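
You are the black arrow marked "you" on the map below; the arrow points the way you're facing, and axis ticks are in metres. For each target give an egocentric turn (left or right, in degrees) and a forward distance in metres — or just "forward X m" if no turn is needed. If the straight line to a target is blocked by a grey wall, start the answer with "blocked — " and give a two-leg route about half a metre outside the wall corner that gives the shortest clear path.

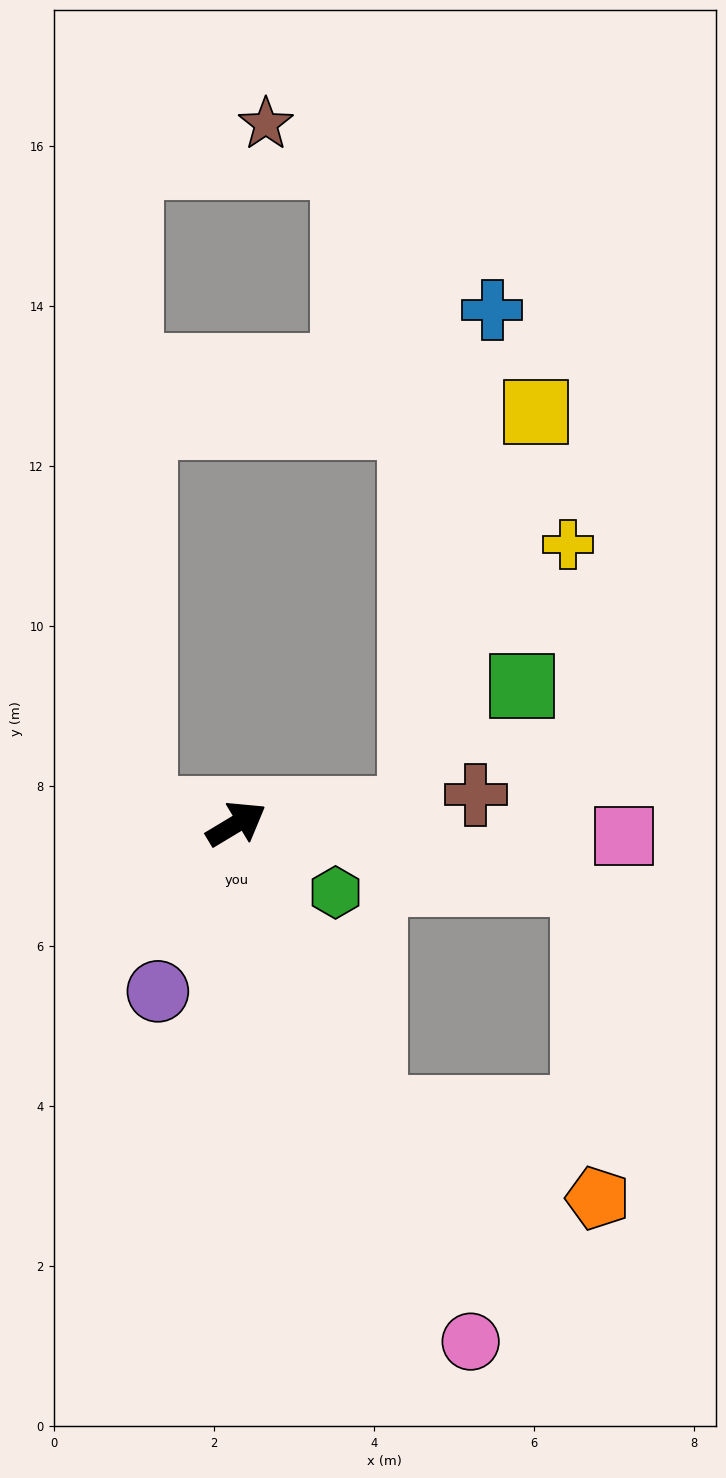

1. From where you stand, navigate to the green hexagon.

turn right 66°, forward 1.5 m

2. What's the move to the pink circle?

turn right 97°, forward 7.1 m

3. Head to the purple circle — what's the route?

turn right 146°, forward 2.3 m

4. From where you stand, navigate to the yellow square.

blocked — turn right 27°, forward 2.2 m, then turn left 69°, forward 5.2 m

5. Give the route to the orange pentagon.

blocked — turn right 95°, forward 4.0 m, then turn left 42°, forward 3.0 m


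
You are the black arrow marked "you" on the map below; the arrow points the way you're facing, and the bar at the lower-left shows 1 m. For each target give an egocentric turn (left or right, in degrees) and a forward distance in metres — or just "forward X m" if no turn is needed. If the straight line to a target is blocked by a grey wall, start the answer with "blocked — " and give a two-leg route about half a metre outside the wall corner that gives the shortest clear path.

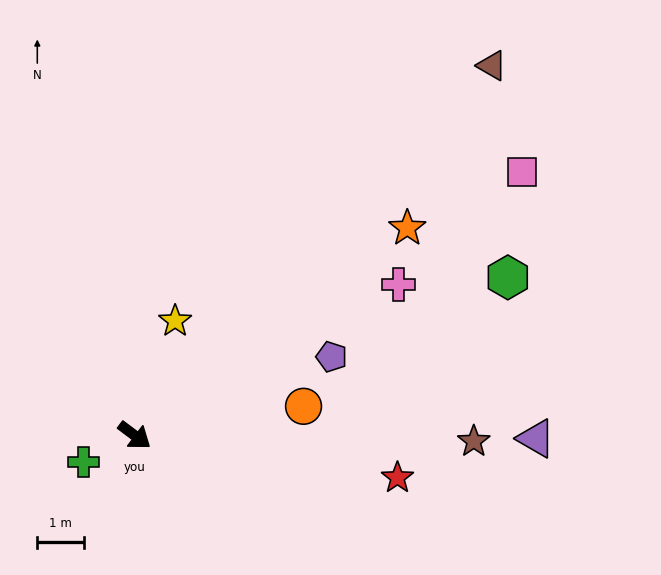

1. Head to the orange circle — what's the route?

turn left 47°, forward 3.7 m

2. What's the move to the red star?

turn left 28°, forward 5.7 m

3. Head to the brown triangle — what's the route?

turn left 83°, forward 11.1 m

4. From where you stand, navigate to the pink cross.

turn left 67°, forward 6.6 m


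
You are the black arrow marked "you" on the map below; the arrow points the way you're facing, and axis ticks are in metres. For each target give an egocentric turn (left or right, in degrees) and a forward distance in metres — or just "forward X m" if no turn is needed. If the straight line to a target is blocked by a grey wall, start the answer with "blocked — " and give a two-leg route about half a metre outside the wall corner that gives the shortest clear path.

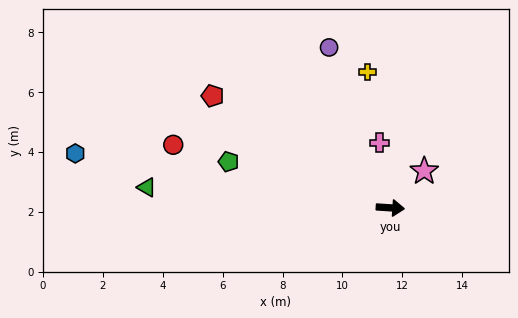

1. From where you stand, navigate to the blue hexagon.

turn left 174°, forward 10.7 m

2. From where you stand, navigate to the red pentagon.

turn left 152°, forward 7.0 m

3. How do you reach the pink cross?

turn left 103°, forward 2.2 m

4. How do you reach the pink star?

turn left 51°, forward 1.7 m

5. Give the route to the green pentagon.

turn left 168°, forward 5.6 m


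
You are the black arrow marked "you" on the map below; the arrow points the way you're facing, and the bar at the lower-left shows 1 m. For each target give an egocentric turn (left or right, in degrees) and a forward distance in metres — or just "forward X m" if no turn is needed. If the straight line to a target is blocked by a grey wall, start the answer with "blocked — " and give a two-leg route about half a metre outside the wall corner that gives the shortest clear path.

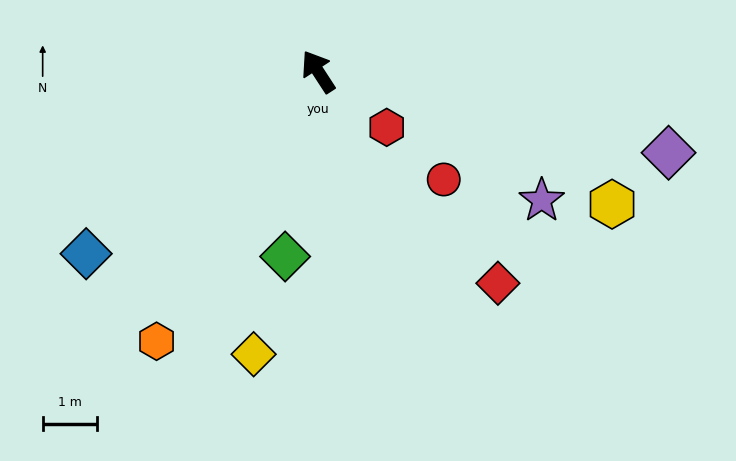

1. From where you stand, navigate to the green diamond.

turn left 137°, forward 3.4 m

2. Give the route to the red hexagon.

turn right 162°, forward 1.6 m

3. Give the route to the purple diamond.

turn right 136°, forward 6.6 m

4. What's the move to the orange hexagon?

turn left 116°, forward 5.8 m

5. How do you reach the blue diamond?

turn left 95°, forward 5.4 m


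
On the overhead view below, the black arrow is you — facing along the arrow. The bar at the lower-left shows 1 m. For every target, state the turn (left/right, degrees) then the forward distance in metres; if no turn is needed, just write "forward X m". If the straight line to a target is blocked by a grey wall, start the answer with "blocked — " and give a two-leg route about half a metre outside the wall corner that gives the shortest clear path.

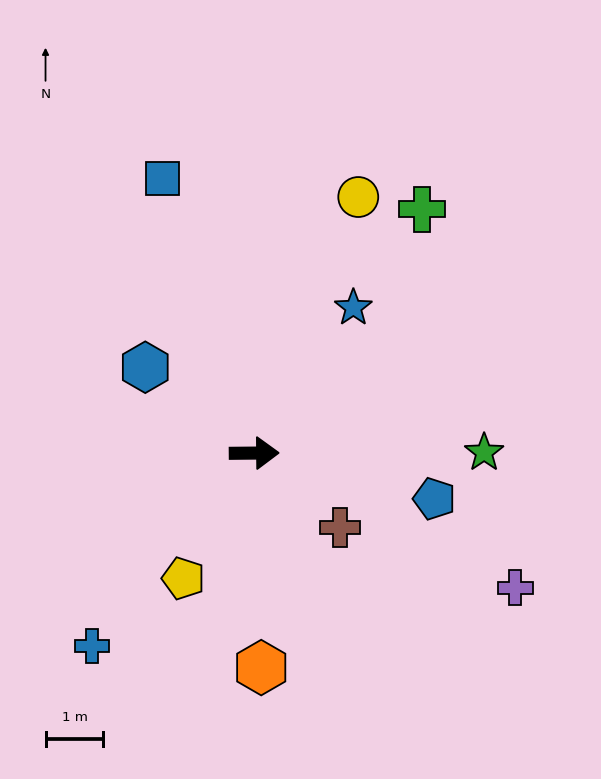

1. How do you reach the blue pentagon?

turn right 15°, forward 3.2 m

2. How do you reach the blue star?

turn left 55°, forward 3.0 m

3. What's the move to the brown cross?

turn right 41°, forward 2.0 m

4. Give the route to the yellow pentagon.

turn right 120°, forward 2.5 m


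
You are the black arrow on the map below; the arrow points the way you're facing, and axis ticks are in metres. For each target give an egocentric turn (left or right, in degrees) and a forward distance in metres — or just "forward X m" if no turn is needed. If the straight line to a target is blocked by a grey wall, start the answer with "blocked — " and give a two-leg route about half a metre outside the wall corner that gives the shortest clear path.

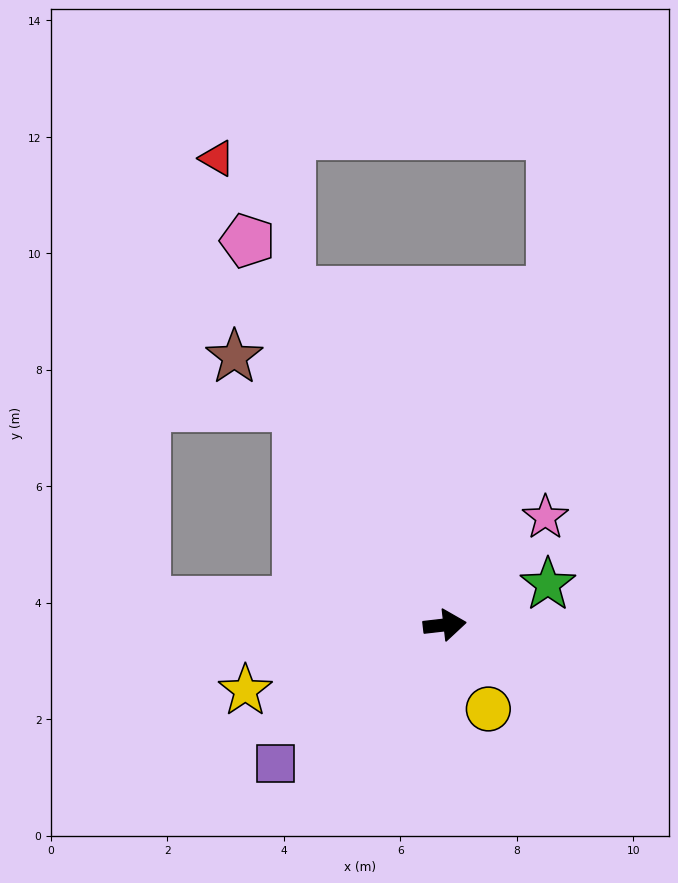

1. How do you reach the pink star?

turn left 40°, forward 2.5 m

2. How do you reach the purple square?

turn right 147°, forward 3.7 m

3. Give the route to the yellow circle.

turn right 69°, forward 1.6 m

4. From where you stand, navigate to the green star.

turn left 15°, forward 1.9 m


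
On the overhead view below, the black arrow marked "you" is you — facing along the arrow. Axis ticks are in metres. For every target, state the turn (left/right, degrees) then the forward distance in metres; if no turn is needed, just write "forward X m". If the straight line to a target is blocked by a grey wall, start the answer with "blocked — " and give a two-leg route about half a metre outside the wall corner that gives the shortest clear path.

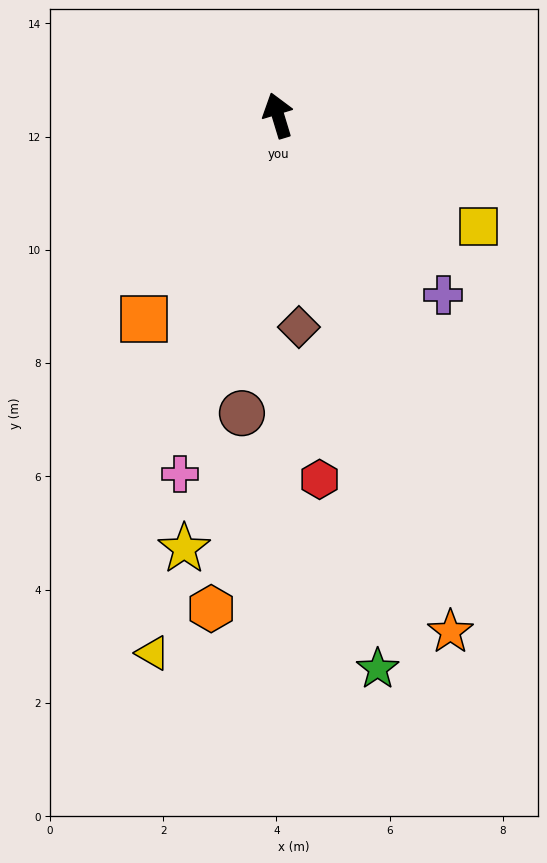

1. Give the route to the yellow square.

turn right 136°, forward 4.0 m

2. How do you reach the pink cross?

turn left 148°, forward 6.6 m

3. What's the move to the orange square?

turn left 130°, forward 4.3 m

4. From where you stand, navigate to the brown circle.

turn left 156°, forward 5.3 m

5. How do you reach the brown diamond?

turn left 169°, forward 3.8 m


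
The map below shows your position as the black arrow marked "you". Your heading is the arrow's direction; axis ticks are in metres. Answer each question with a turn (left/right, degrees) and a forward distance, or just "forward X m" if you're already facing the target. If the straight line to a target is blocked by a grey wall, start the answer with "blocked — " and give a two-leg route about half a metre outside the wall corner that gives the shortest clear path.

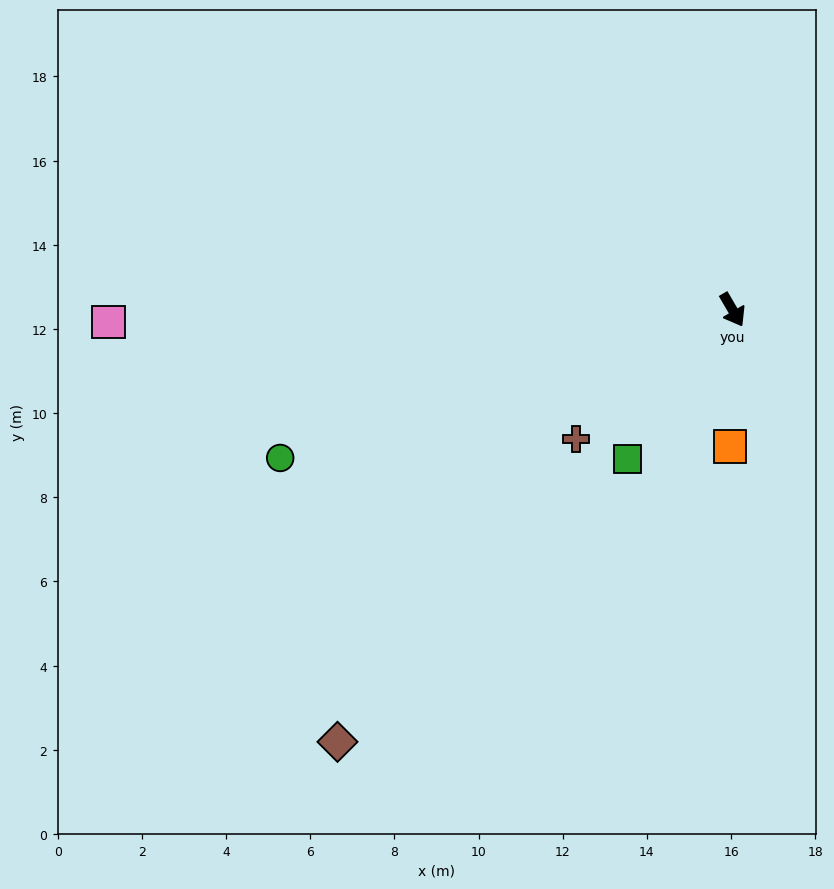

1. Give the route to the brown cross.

turn right 81°, forward 4.8 m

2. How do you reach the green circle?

turn right 102°, forward 11.3 m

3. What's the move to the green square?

turn right 65°, forward 4.3 m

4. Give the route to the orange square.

turn right 31°, forward 3.2 m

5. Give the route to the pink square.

turn right 119°, forward 14.8 m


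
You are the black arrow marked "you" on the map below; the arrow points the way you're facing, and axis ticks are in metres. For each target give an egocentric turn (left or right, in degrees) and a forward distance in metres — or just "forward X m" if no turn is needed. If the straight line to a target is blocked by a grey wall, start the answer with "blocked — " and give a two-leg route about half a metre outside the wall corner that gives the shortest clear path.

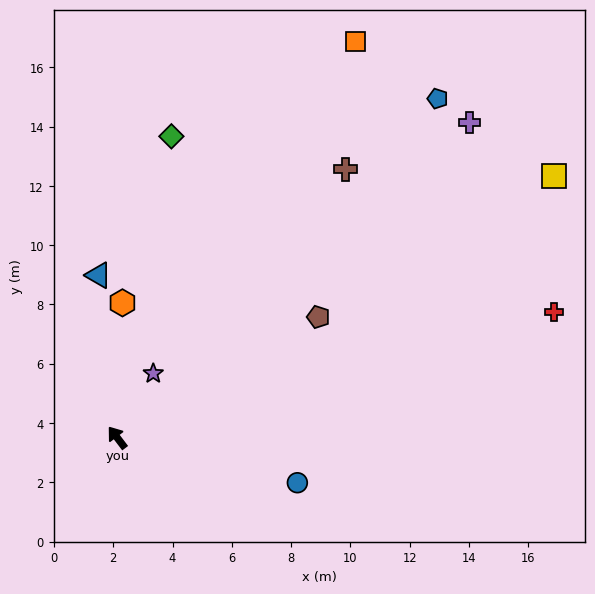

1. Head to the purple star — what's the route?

turn right 67°, forward 2.5 m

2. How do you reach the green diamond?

turn right 47°, forward 10.3 m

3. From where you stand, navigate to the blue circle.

turn right 141°, forward 6.3 m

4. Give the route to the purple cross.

turn right 85°, forward 15.9 m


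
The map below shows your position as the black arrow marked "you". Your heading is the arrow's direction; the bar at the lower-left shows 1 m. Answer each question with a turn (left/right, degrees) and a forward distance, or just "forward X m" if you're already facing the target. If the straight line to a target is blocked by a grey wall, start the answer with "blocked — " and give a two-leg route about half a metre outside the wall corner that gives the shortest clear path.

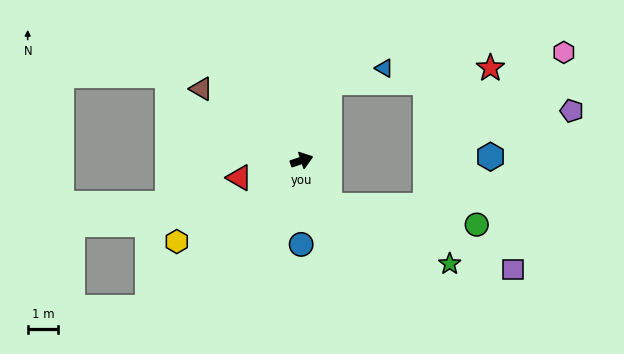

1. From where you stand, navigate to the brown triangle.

turn left 126°, forward 4.0 m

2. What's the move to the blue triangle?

blocked — turn left 52°, forward 2.7 m, then turn right 56°, forward 1.8 m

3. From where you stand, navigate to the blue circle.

turn right 109°, forward 2.7 m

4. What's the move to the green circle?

blocked — turn right 77°, forward 1.7 m, then turn left 51°, forward 4.8 m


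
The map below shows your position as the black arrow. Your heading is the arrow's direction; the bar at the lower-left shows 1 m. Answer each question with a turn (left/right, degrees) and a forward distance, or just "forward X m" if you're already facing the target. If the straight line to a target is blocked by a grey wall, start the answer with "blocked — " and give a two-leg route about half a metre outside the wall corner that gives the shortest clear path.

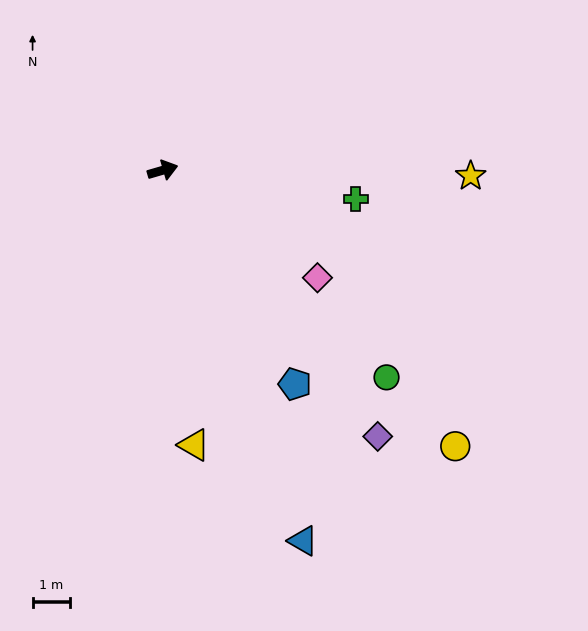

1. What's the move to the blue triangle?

turn right 85°, forward 10.6 m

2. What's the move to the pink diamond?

turn right 51°, forward 5.0 m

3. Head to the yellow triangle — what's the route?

turn right 100°, forward 7.4 m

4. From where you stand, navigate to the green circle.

turn right 59°, forward 8.1 m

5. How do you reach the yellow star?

turn right 17°, forward 8.2 m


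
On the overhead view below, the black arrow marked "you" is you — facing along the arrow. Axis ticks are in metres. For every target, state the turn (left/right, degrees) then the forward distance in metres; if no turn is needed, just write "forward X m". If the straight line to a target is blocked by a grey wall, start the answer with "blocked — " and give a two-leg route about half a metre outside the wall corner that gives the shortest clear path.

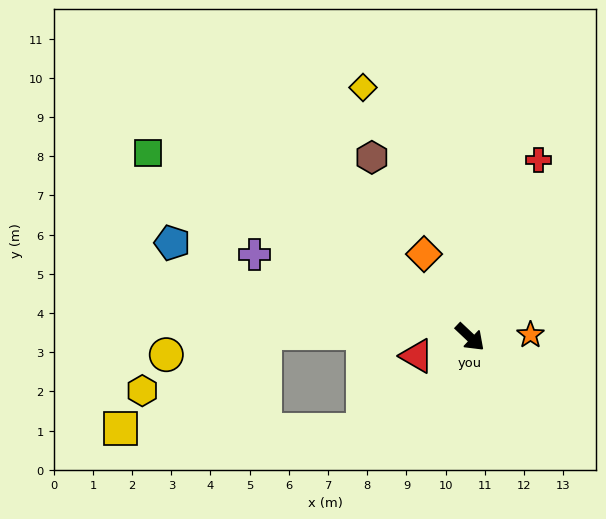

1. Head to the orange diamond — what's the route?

turn left 162°, forward 2.4 m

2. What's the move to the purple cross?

turn right 158°, forward 5.9 m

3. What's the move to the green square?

turn right 166°, forward 9.5 m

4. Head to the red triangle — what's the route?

turn right 117°, forward 1.4 m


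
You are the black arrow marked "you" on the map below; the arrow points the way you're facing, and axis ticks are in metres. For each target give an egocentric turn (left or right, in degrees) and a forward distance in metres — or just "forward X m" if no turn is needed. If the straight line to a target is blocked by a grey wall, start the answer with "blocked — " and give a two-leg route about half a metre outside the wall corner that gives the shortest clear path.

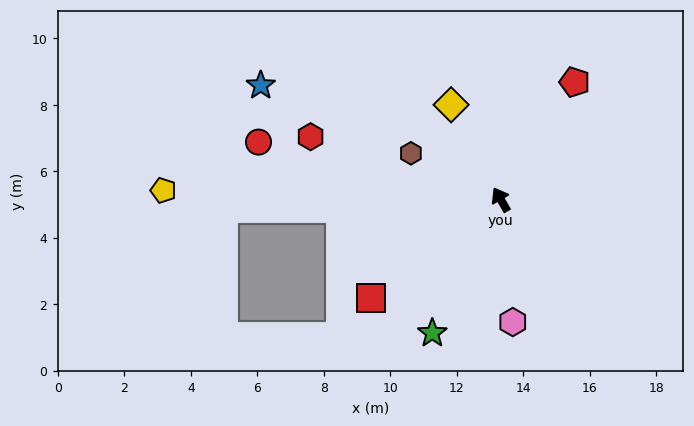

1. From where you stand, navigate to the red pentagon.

turn right 62°, forward 4.2 m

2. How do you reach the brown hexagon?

turn left 33°, forward 3.0 m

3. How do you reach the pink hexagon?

turn left 156°, forward 3.7 m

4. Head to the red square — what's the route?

turn left 97°, forward 4.9 m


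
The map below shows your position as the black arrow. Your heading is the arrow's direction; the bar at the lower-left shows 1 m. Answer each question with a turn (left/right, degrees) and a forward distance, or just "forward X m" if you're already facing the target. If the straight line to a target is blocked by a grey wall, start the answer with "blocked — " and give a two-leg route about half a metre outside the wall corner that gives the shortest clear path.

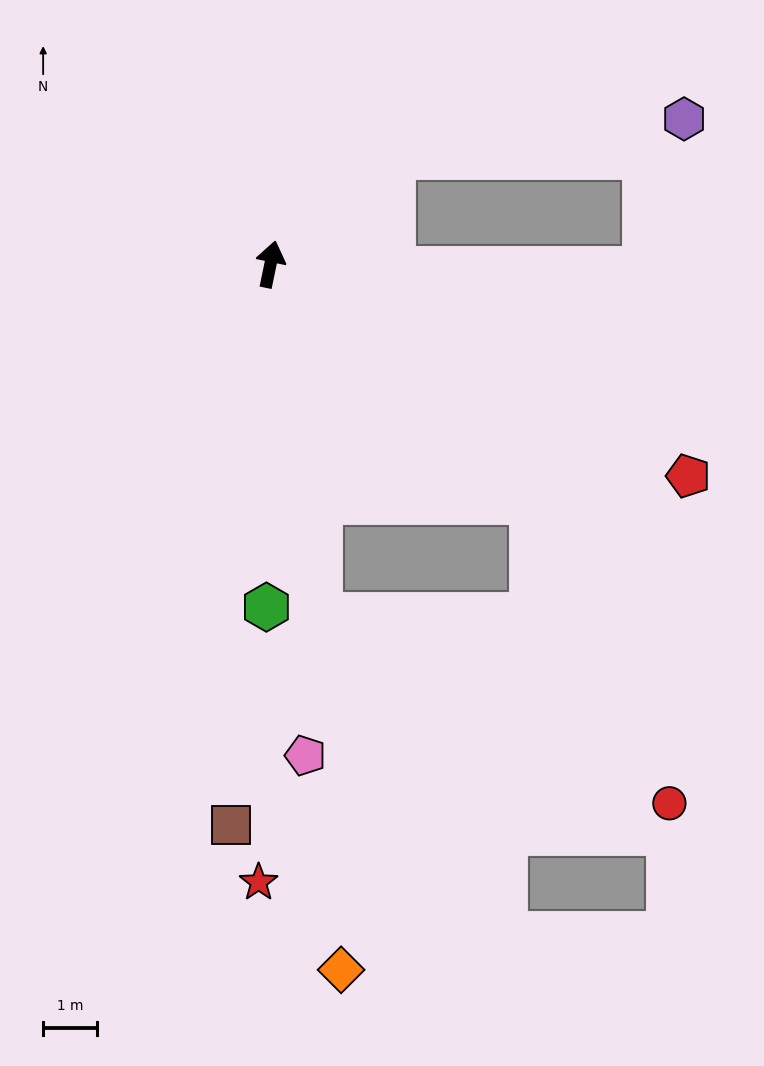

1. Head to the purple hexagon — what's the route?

blocked — turn right 37°, forward 3.0 m, then turn right 34°, forward 5.5 m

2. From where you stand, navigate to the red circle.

blocked — turn right 121°, forward 6.6 m, then turn right 23°, forward 6.2 m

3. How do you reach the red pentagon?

turn right 105°, forward 8.7 m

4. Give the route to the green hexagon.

turn right 169°, forward 6.4 m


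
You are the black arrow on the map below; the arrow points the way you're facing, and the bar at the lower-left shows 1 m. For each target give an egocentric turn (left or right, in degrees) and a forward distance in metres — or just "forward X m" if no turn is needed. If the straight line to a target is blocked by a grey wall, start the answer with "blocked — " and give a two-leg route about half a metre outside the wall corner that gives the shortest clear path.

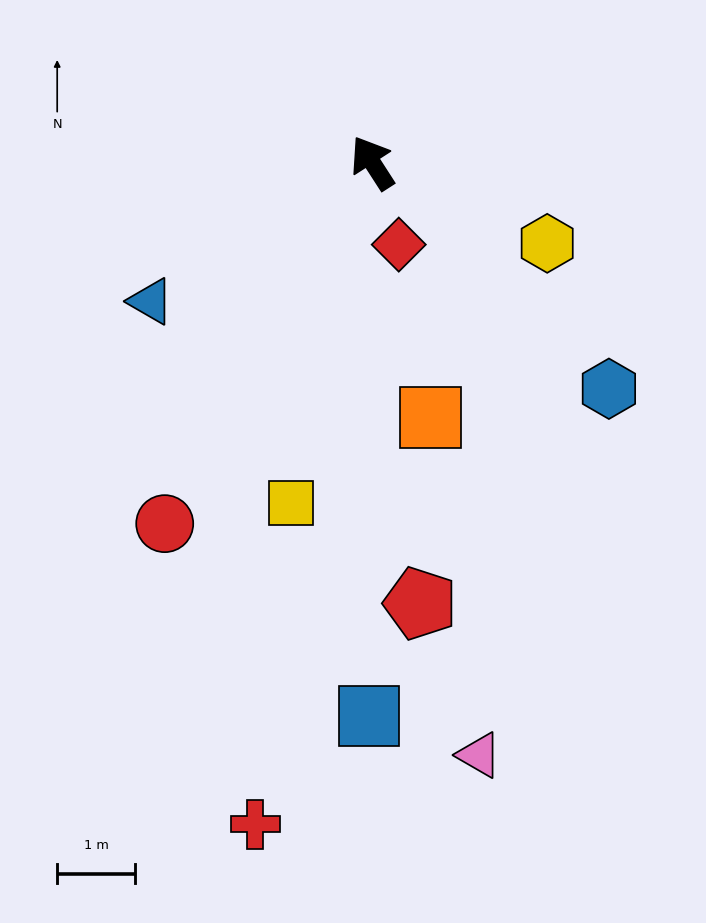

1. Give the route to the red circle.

turn left 117°, forward 5.3 m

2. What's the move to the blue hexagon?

turn right 166°, forward 4.2 m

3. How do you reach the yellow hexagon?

turn right 148°, forward 2.5 m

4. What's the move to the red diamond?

turn left 165°, forward 1.1 m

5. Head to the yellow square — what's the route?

turn left 134°, forward 4.5 m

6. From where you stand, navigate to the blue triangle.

turn left 89°, forward 3.3 m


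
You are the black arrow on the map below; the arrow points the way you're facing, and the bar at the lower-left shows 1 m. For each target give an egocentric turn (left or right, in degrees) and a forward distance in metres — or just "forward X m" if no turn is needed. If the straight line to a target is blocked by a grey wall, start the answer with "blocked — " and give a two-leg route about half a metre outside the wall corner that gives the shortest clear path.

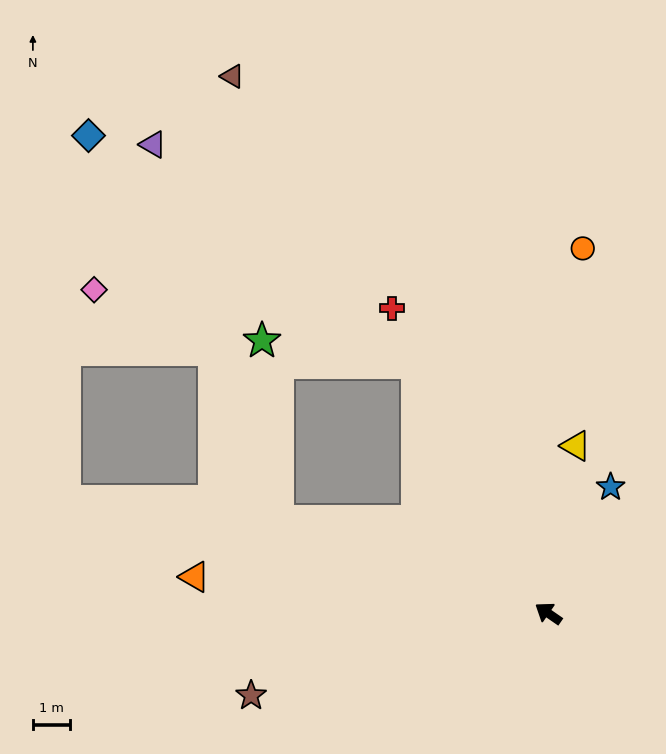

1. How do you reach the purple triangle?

blocked — turn right 28°, forward 7.5 m, then turn left 23°, forward 9.1 m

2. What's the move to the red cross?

turn right 28°, forward 9.1 m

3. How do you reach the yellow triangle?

turn right 65°, forward 4.5 m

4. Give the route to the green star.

blocked — turn right 28°, forward 7.5 m, then turn left 54°, forward 4.2 m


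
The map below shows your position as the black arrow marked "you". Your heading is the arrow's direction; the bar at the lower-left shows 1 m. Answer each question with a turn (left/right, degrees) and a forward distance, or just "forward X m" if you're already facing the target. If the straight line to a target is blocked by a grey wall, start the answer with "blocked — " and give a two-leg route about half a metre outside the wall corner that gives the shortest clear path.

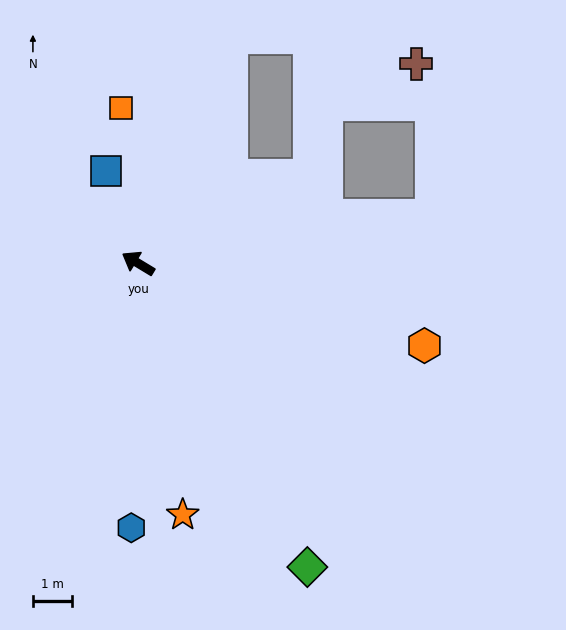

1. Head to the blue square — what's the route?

turn right 40°, forward 2.5 m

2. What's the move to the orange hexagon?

turn right 165°, forward 7.6 m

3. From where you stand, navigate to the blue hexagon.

turn left 120°, forward 6.8 m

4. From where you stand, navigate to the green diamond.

turn left 150°, forward 8.9 m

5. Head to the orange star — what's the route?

turn left 131°, forward 6.6 m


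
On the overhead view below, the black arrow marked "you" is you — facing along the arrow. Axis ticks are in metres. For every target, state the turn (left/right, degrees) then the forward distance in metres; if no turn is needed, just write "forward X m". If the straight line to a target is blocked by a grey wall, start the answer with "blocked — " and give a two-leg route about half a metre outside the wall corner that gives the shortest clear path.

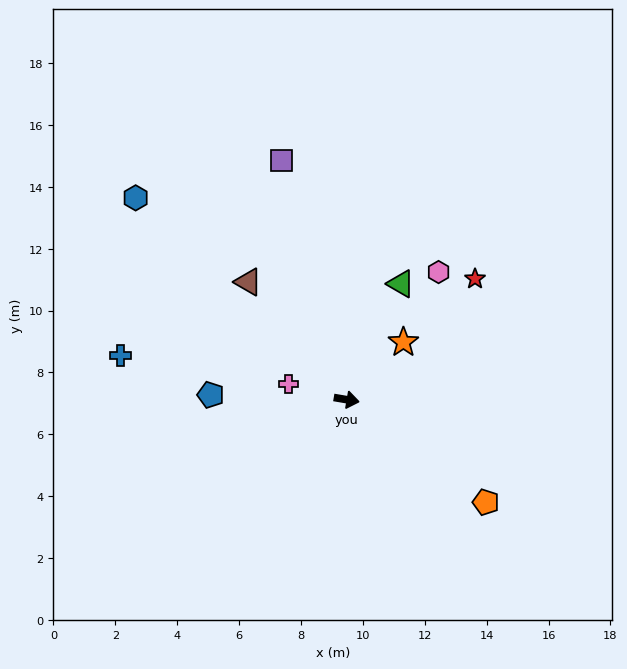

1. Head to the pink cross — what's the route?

turn left 175°, forward 1.9 m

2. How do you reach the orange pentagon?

turn right 27°, forward 5.6 m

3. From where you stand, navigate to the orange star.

turn left 55°, forward 2.6 m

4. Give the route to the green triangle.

turn left 75°, forward 4.1 m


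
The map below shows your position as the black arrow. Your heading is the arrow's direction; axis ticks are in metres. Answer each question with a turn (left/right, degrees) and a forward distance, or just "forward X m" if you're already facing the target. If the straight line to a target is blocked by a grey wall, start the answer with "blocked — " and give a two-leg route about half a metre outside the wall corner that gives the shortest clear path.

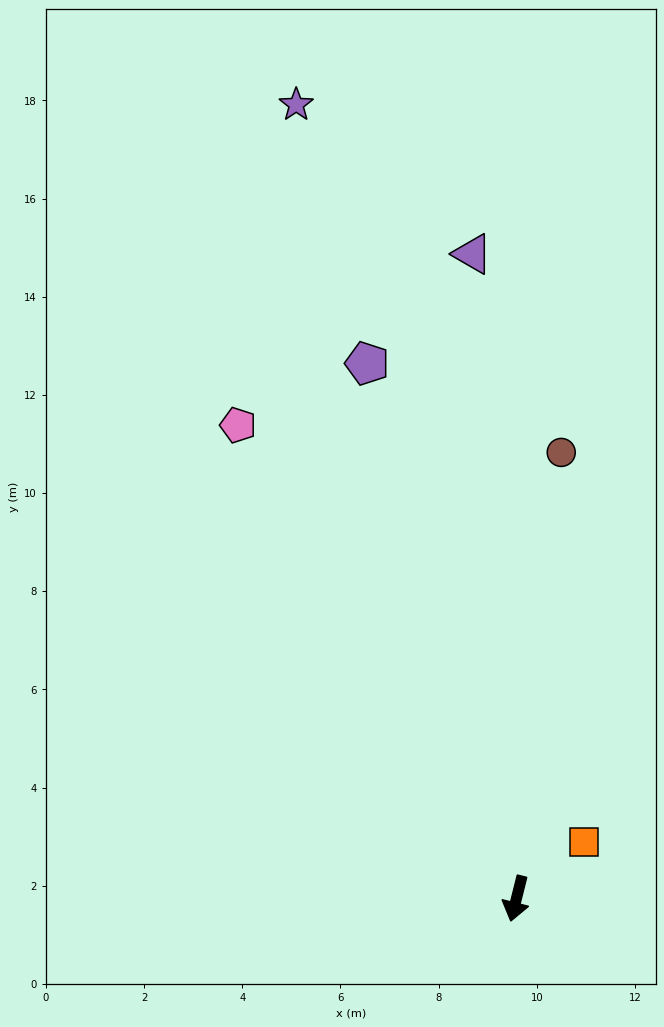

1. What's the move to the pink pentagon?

turn right 135°, forward 11.2 m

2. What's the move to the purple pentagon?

turn right 150°, forward 11.3 m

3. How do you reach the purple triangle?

turn right 162°, forward 13.2 m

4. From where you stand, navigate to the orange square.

turn left 144°, forward 1.8 m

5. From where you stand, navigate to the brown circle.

turn right 172°, forward 9.1 m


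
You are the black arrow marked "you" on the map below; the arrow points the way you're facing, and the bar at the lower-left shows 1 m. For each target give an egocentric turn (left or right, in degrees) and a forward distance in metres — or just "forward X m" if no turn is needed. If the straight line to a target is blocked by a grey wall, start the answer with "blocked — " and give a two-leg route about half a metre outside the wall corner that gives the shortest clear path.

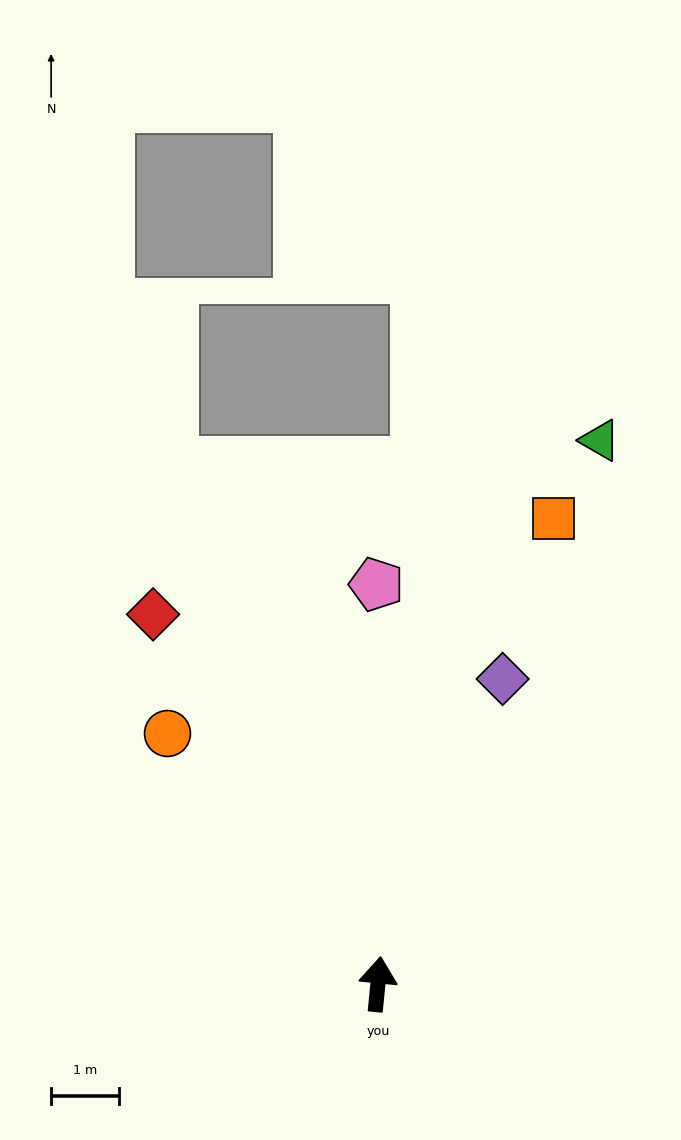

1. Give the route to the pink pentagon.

turn left 6°, forward 5.8 m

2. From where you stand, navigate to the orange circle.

turn left 46°, forward 4.8 m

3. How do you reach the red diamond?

turn left 37°, forward 6.3 m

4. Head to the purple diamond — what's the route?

turn right 17°, forward 4.8 m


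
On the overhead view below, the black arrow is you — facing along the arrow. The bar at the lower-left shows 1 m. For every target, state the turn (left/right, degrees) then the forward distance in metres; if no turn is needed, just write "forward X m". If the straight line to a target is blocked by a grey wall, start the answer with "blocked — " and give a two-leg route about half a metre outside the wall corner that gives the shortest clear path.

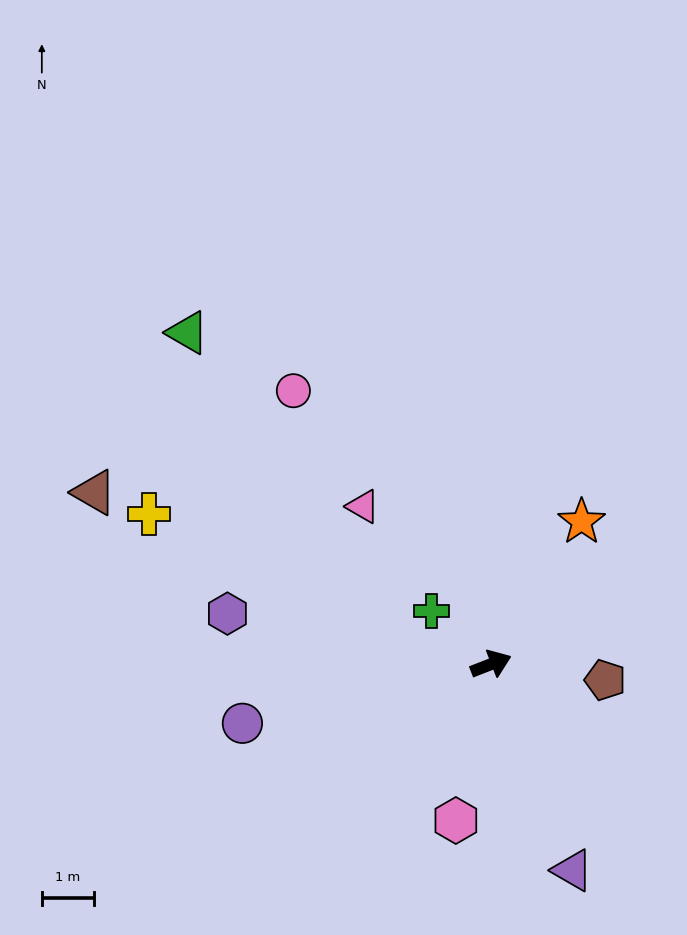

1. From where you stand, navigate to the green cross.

turn left 117°, forward 1.5 m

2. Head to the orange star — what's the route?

turn left 36°, forward 3.2 m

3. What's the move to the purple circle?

turn left 172°, forward 4.9 m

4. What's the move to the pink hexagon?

turn right 124°, forward 3.1 m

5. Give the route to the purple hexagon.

turn left 148°, forward 5.1 m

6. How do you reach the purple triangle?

turn right 90°, forward 4.2 m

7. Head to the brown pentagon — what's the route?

turn right 29°, forward 2.2 m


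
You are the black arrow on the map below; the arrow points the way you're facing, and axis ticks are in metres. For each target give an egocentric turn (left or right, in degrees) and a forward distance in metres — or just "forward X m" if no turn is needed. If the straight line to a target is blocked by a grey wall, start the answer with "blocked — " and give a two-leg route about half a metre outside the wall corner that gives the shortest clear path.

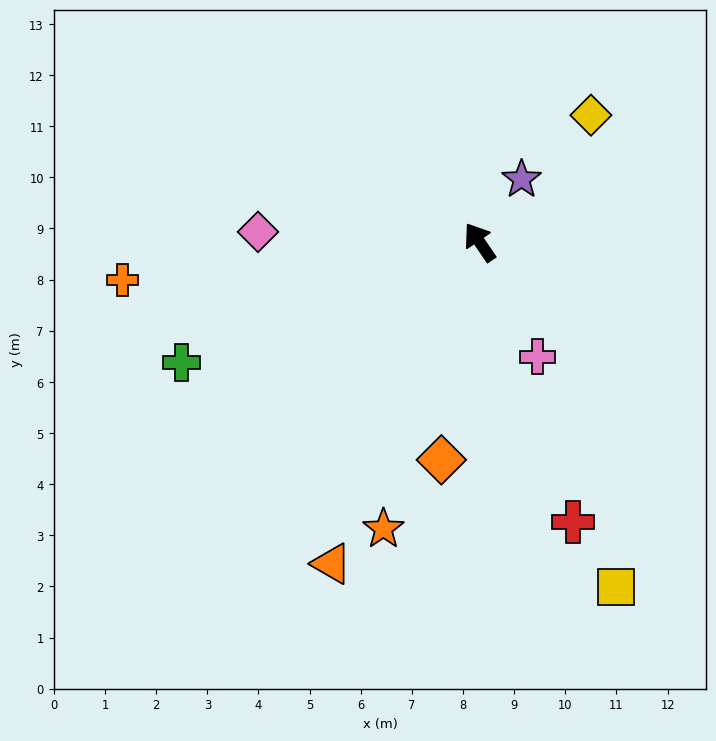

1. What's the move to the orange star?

turn left 127°, forward 5.9 m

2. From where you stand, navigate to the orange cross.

turn left 62°, forward 7.0 m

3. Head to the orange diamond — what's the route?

turn left 136°, forward 4.3 m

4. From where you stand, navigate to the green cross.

turn left 78°, forward 6.3 m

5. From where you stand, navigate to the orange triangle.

turn left 121°, forward 6.9 m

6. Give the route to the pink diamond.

turn left 53°, forward 4.3 m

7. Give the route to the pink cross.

turn left 173°, forward 2.5 m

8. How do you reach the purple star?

turn right 68°, forward 1.5 m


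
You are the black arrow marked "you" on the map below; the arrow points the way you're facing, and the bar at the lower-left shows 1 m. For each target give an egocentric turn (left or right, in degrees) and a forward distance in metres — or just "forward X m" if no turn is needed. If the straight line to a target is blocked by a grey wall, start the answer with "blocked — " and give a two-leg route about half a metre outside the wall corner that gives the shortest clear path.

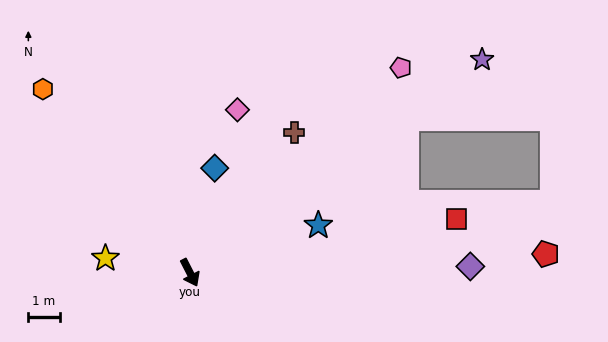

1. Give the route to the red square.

turn left 74°, forward 8.7 m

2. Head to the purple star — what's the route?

turn left 99°, forward 11.6 m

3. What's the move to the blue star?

turn left 83°, forward 4.4 m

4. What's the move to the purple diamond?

turn left 64°, forward 9.0 m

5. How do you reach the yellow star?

turn right 127°, forward 2.7 m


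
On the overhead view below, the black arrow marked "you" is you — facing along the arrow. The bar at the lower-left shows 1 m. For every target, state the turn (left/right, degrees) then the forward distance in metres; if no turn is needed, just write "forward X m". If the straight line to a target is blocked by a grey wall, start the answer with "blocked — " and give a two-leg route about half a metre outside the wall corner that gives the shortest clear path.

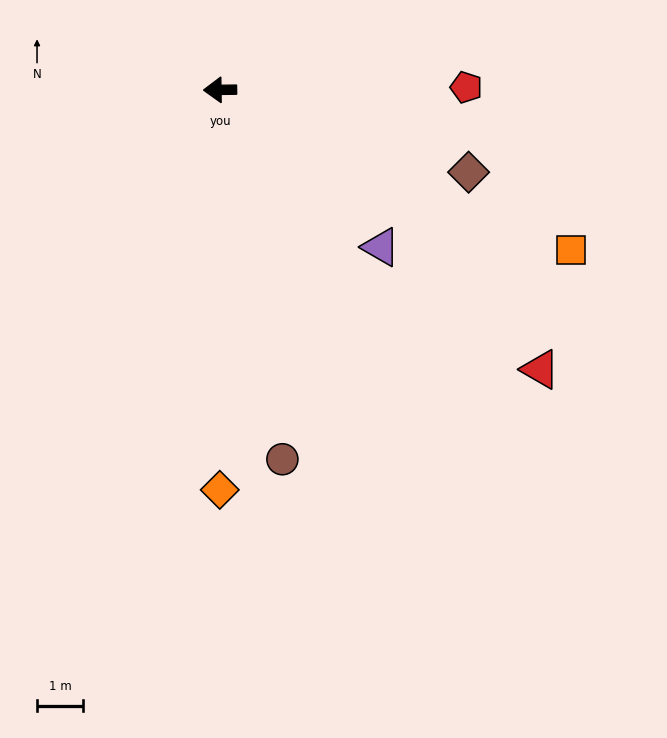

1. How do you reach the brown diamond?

turn left 161°, forward 5.7 m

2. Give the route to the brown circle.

turn left 99°, forward 8.1 m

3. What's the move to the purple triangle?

turn left 135°, forward 4.9 m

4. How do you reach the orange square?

turn left 155°, forward 8.4 m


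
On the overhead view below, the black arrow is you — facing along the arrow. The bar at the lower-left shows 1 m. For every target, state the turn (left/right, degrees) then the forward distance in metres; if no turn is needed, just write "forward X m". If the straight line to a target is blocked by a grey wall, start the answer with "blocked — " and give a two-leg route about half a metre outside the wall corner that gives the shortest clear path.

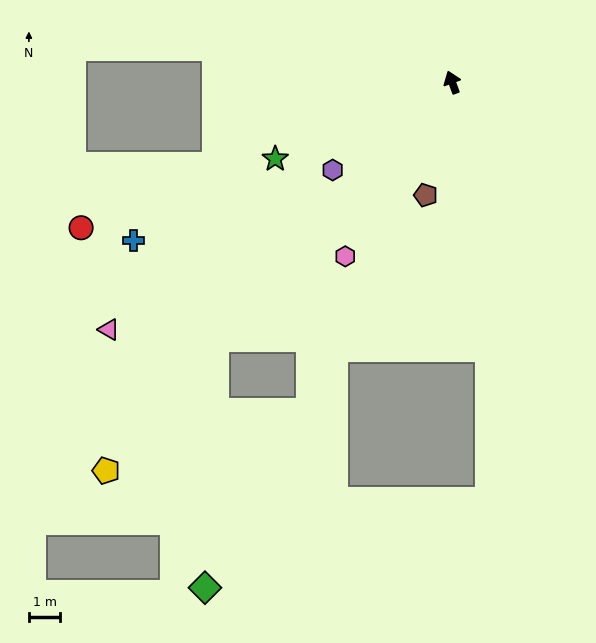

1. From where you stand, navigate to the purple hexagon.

turn left 106°, forward 4.7 m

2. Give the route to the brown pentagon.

turn left 147°, forward 3.7 m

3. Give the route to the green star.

turn left 93°, forward 6.1 m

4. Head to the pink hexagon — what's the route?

turn left 128°, forward 6.5 m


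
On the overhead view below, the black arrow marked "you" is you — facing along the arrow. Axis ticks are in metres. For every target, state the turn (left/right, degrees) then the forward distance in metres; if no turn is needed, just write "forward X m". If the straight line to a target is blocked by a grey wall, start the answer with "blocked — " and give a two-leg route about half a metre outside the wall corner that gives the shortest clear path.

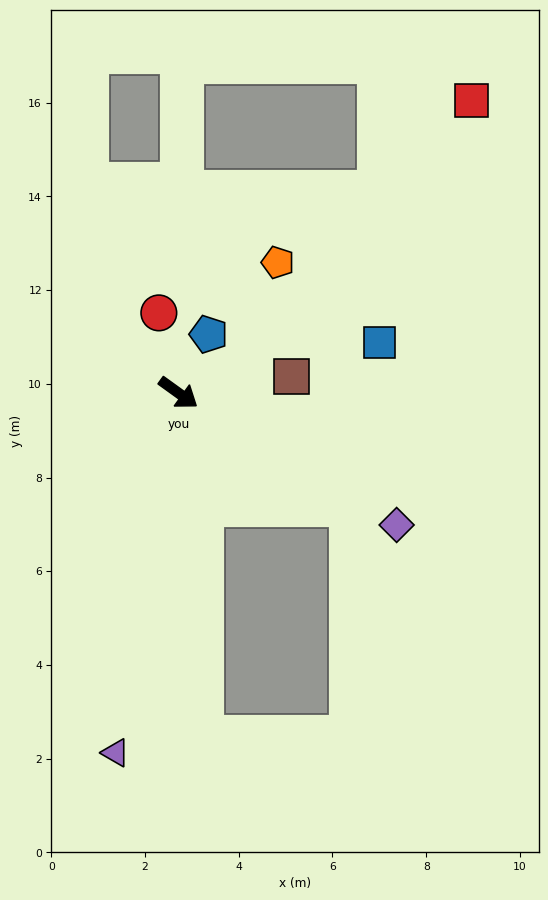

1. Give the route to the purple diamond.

turn left 5°, forward 5.4 m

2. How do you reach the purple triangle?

turn right 64°, forward 7.8 m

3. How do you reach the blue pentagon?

turn left 99°, forward 1.4 m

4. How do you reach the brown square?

turn left 44°, forward 2.4 m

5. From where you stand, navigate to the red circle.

turn left 140°, forward 1.8 m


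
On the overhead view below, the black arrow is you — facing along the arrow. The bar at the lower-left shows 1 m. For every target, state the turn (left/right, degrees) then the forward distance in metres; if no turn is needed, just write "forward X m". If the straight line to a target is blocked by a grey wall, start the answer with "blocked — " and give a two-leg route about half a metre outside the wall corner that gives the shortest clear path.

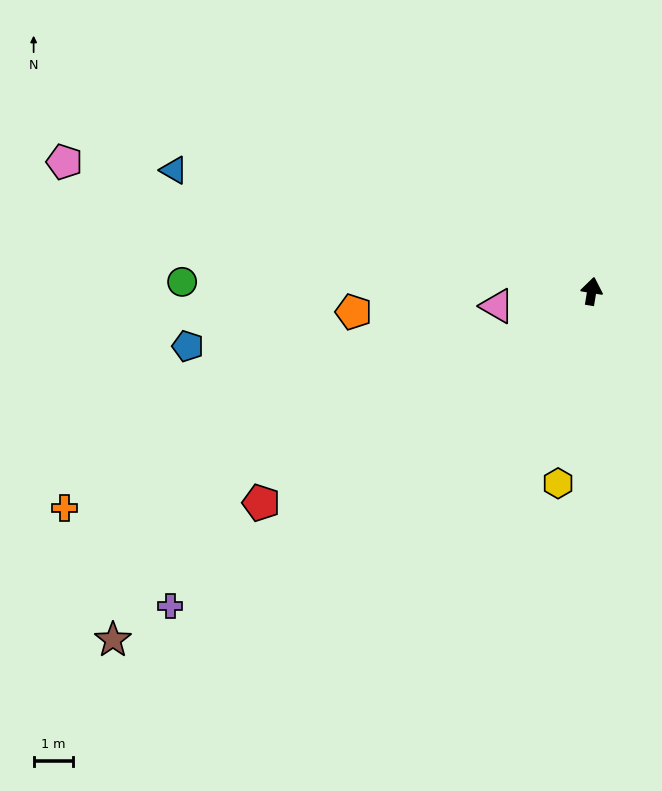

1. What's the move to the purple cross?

turn left 136°, forward 13.5 m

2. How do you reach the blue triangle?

turn left 83°, forward 11.1 m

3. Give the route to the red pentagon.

turn left 132°, forward 10.1 m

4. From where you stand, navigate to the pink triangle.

turn left 108°, forward 2.5 m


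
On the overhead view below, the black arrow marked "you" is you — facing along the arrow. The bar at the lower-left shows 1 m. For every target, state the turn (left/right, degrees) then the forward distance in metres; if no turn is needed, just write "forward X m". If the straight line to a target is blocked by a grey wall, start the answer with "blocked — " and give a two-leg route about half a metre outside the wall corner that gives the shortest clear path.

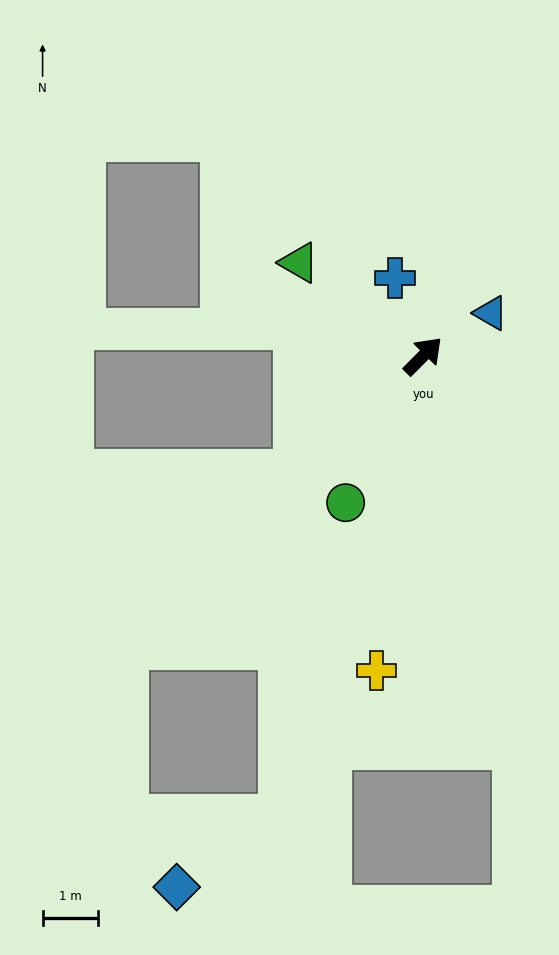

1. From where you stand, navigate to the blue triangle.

turn right 13°, forward 1.4 m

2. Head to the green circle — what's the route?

turn right 163°, forward 3.0 m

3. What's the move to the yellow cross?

turn right 144°, forward 5.8 m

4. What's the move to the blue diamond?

blocked — turn right 152°, forward 8.7 m, then turn right 40°, forward 2.3 m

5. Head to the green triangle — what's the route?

turn left 98°, forward 2.8 m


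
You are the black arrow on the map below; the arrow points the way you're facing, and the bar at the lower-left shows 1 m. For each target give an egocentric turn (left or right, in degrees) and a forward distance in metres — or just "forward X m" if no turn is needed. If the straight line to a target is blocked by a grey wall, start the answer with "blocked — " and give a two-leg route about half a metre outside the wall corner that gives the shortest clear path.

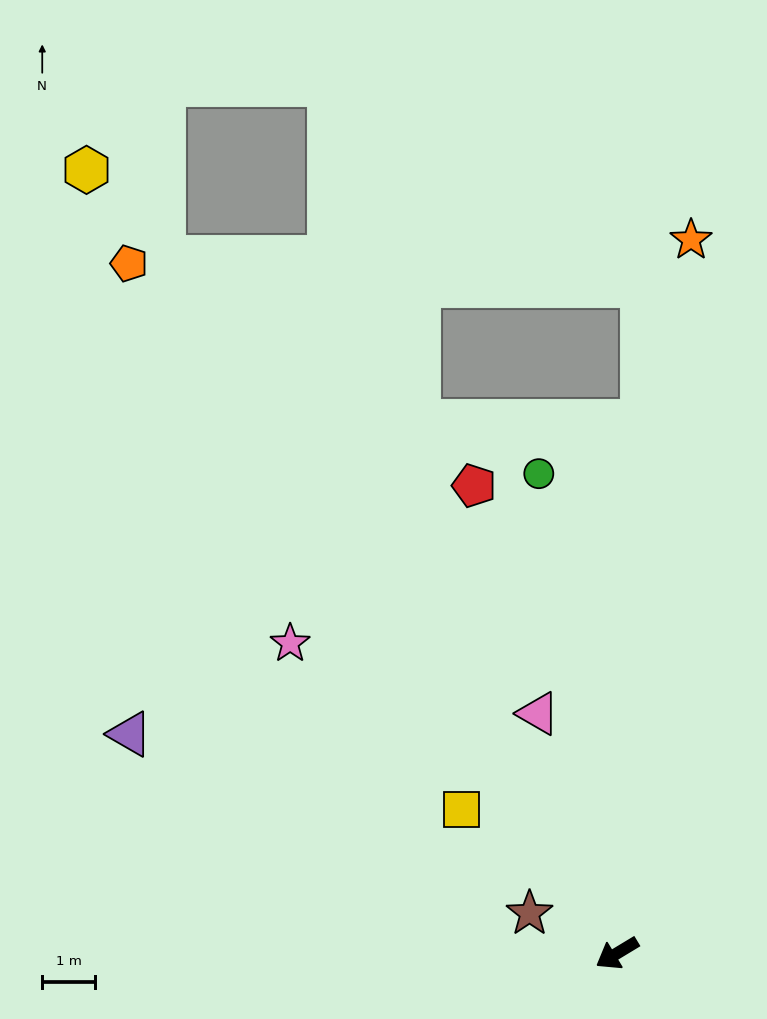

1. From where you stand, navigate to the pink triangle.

turn right 103°, forward 4.8 m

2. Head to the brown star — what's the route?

turn right 56°, forward 1.8 m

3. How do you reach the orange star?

turn right 127°, forward 13.6 m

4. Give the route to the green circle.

turn right 112°, forward 9.2 m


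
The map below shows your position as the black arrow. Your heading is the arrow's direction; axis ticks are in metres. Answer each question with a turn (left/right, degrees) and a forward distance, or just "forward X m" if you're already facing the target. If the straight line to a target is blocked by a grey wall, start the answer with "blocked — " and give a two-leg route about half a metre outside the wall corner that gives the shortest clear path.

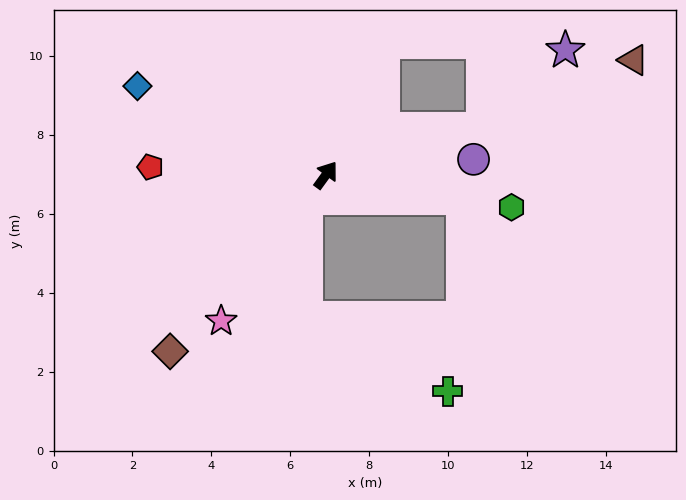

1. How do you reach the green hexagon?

turn right 64°, forward 4.8 m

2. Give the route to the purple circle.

turn right 48°, forward 3.8 m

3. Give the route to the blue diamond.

turn left 101°, forward 5.3 m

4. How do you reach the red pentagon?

turn left 123°, forward 4.5 m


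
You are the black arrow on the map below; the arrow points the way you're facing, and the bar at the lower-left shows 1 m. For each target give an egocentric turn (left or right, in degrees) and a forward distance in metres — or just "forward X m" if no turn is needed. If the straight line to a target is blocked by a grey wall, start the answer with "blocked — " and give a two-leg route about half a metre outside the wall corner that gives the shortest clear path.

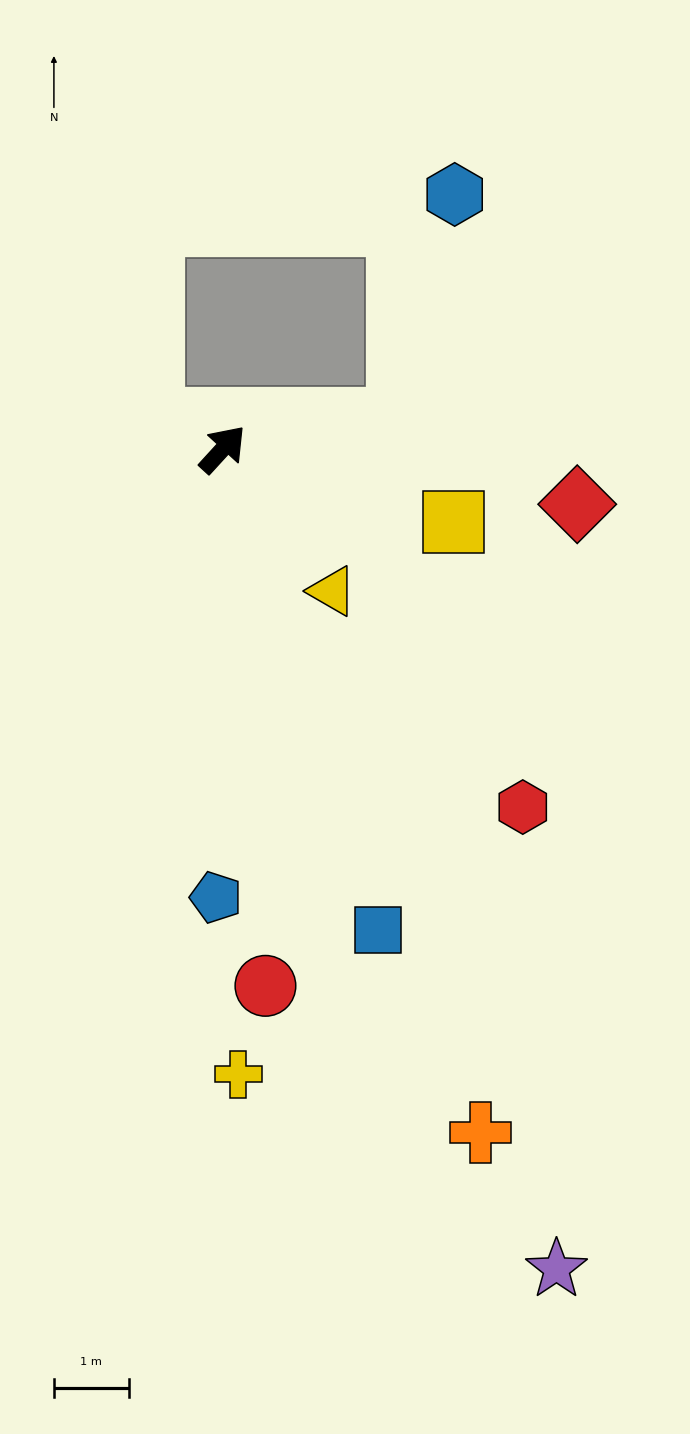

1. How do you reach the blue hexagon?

blocked — turn right 38°, forward 2.4 m, then turn left 67°, forward 3.1 m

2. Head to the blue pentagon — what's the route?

turn right 138°, forward 6.0 m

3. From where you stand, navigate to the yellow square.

turn right 65°, forward 3.2 m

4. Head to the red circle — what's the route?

turn right 133°, forward 7.2 m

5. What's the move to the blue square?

turn right 120°, forward 6.8 m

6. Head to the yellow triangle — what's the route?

turn right 100°, forward 2.4 m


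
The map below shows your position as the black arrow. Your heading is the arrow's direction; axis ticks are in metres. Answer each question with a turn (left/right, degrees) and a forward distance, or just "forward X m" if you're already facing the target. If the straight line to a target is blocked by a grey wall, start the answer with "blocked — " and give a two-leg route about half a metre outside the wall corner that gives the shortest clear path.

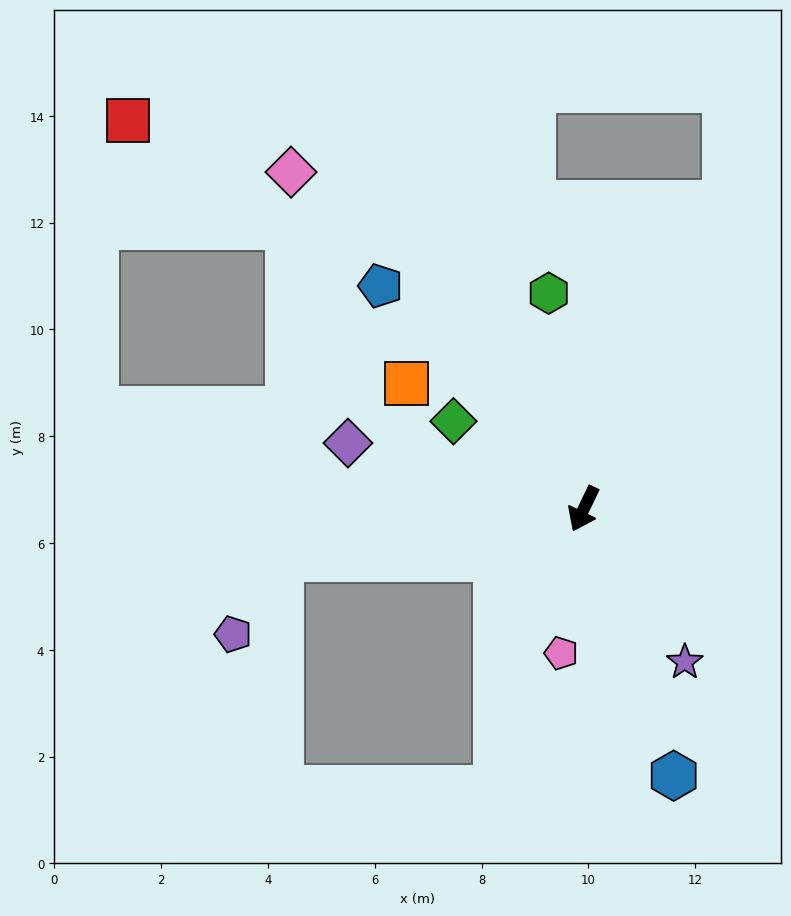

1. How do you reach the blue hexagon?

turn left 44°, forward 5.3 m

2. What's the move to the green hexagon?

turn right 145°, forward 4.1 m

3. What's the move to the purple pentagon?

blocked — turn right 55°, forward 5.7 m, then turn left 48°, forward 1.7 m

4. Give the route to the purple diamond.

turn right 80°, forward 4.6 m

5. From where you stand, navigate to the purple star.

turn left 59°, forward 3.4 m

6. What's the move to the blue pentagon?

turn right 112°, forward 5.6 m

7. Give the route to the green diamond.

turn right 98°, forward 2.9 m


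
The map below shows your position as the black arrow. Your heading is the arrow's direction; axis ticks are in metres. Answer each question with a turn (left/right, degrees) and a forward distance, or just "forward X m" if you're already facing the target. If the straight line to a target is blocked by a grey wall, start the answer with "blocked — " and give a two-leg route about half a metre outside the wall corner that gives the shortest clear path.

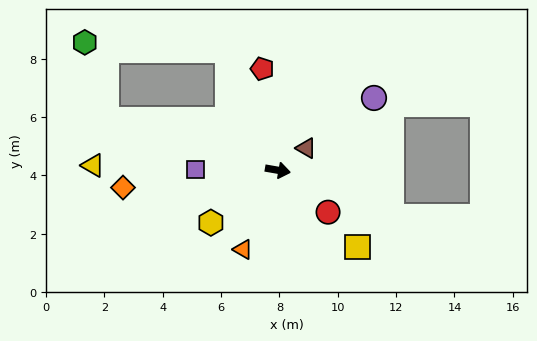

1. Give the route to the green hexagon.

blocked — turn left 173°, forward 6.1 m, then turn right 57°, forward 2.7 m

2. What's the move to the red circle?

turn right 30°, forward 2.2 m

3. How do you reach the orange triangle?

turn right 104°, forward 3.0 m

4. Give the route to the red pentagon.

turn left 109°, forward 3.5 m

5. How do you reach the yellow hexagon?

turn right 132°, forward 2.9 m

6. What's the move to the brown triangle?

turn left 48°, forward 1.2 m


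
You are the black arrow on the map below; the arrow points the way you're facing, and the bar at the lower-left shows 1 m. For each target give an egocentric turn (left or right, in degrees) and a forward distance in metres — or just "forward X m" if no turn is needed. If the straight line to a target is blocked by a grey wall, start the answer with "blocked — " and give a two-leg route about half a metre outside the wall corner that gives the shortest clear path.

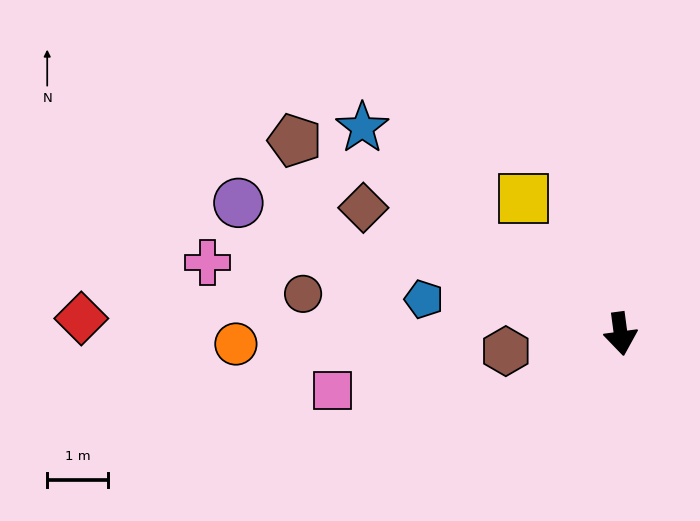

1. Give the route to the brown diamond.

turn right 124°, forward 4.7 m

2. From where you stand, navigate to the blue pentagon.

turn right 108°, forward 3.3 m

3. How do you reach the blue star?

turn right 136°, forward 5.4 m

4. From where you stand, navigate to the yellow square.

turn right 152°, forward 2.7 m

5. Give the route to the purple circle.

turn right 117°, forward 6.6 m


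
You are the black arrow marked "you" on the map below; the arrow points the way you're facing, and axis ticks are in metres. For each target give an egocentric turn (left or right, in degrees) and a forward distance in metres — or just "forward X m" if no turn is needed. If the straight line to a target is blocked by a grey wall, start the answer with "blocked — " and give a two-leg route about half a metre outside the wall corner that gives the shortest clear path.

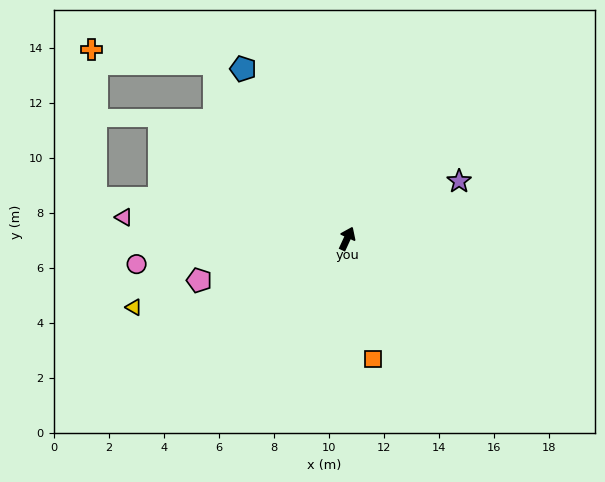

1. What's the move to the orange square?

turn right 143°, forward 4.5 m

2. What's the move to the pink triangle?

turn left 109°, forward 8.1 m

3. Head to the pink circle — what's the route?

turn left 122°, forward 7.7 m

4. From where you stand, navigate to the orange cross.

blocked — turn left 62°, forward 8.0 m, then turn left 46°, forward 4.5 m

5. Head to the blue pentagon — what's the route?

turn left 56°, forward 7.2 m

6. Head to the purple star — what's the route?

turn right 38°, forward 4.6 m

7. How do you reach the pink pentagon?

turn left 130°, forward 5.6 m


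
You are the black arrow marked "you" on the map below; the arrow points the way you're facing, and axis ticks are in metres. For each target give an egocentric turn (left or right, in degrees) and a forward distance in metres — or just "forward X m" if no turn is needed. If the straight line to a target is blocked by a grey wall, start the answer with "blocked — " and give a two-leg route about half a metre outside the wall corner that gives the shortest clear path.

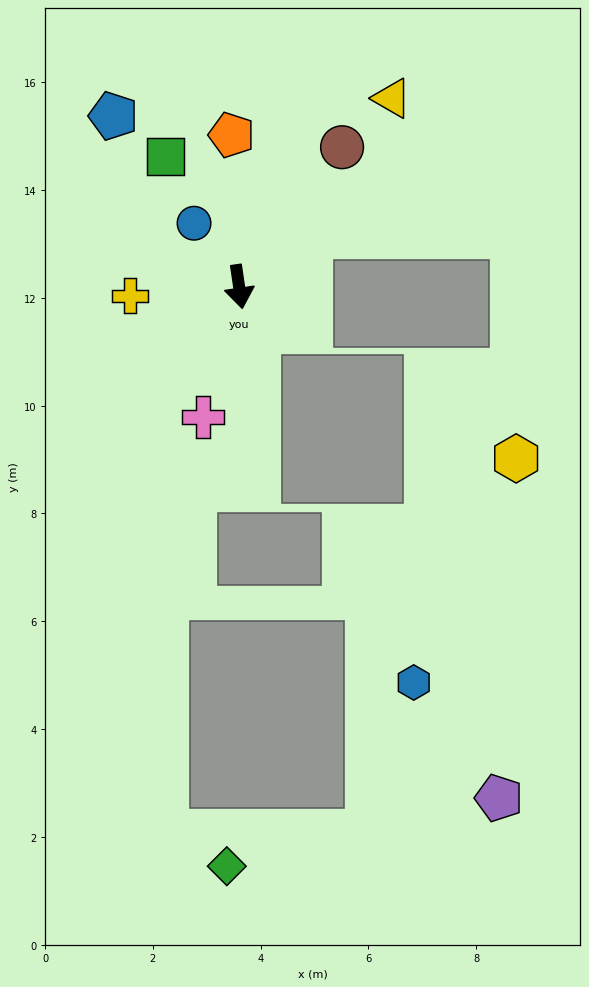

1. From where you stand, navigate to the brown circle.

turn left 135°, forward 3.2 m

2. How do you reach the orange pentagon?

turn left 175°, forward 2.8 m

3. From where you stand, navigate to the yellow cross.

turn right 94°, forward 2.0 m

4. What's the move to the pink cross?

turn right 24°, forward 2.5 m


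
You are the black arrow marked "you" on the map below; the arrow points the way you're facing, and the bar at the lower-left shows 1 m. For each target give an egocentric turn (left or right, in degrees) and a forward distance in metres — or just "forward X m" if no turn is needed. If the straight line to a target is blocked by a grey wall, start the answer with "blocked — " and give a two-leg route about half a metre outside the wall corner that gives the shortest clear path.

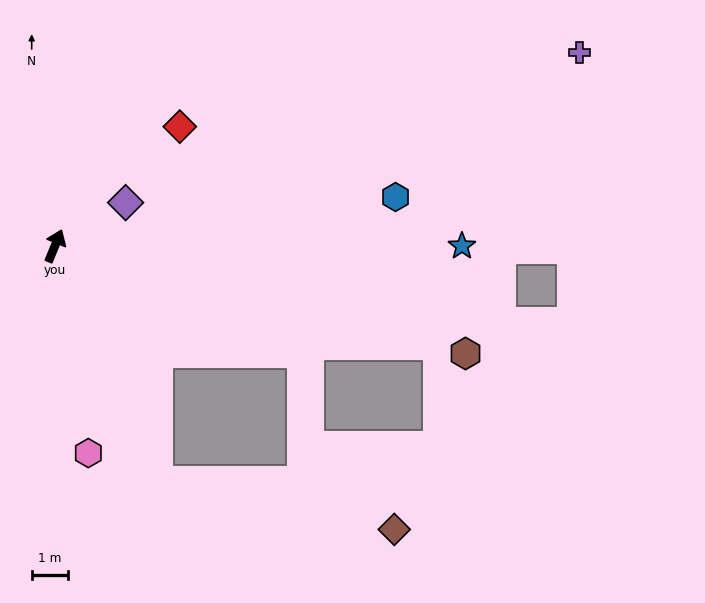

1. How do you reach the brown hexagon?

turn right 82°, forward 11.6 m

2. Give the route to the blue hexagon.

turn right 59°, forward 9.4 m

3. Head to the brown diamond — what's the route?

blocked — turn right 134°, forward 7.0 m, then turn left 55°, forward 6.6 m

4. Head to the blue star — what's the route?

turn right 68°, forward 11.1 m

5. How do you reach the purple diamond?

turn right 36°, forward 2.3 m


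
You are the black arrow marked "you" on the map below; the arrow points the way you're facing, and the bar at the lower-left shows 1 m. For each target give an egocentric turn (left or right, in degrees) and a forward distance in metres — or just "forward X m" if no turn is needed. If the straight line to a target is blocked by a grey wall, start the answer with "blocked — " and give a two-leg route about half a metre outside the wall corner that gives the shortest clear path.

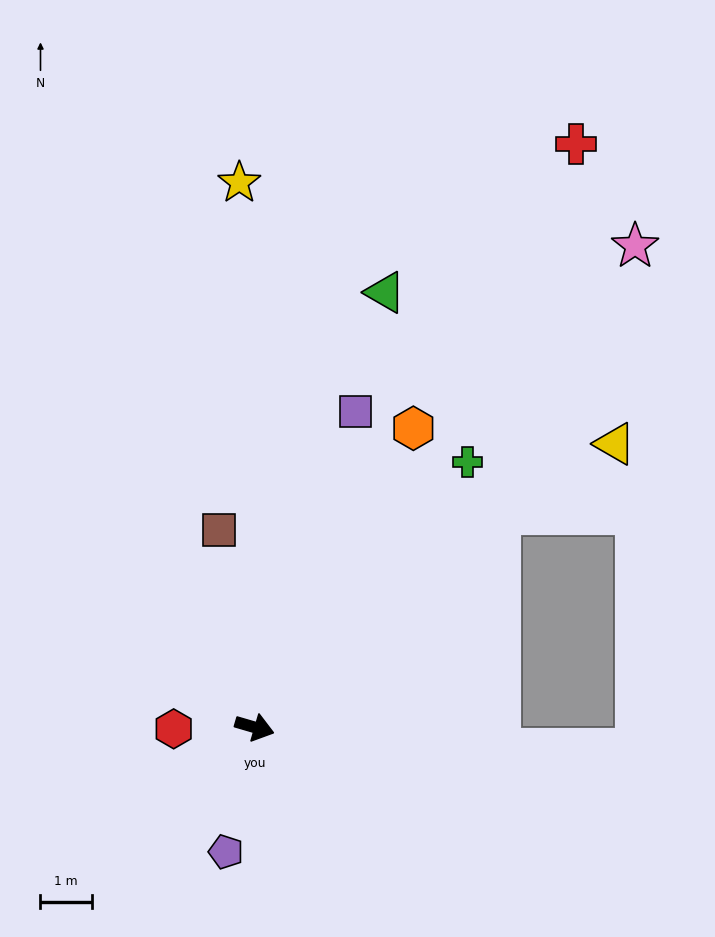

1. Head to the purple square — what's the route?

turn left 89°, forward 6.5 m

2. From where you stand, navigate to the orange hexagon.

turn left 78°, forward 6.6 m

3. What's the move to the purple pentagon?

turn right 87°, forward 2.5 m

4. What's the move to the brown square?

turn left 116°, forward 3.9 m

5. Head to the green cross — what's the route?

turn left 68°, forward 6.6 m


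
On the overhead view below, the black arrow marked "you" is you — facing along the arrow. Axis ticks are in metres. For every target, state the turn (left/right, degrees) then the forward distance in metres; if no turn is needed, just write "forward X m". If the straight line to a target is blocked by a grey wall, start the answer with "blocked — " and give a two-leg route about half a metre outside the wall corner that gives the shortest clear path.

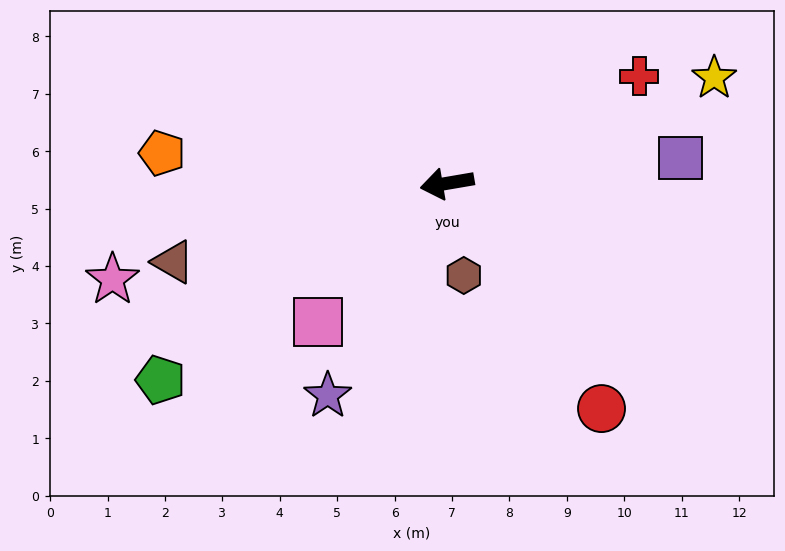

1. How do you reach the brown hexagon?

turn left 91°, forward 1.6 m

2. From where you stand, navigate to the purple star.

turn left 51°, forward 4.2 m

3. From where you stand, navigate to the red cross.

turn right 161°, forward 3.8 m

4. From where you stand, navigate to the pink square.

turn left 37°, forward 3.3 m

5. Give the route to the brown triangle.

turn left 6°, forward 5.0 m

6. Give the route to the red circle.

turn left 115°, forward 4.8 m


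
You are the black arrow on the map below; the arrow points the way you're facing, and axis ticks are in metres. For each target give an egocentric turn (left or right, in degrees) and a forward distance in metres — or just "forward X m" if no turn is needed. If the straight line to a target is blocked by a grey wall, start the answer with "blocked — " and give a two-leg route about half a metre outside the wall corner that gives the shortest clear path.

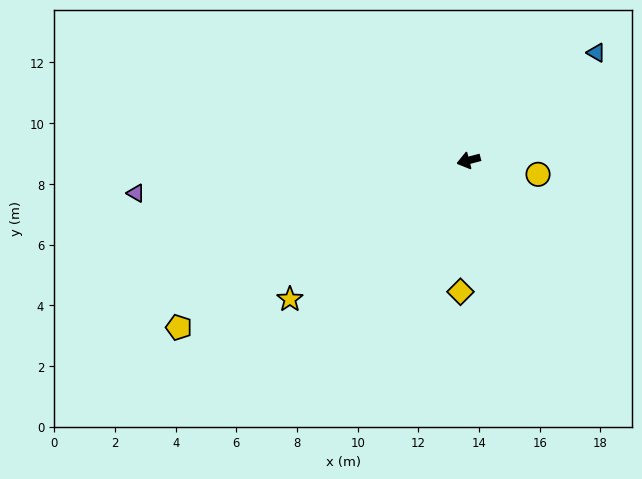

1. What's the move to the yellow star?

turn left 23°, forward 7.5 m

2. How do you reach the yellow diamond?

turn left 72°, forward 4.3 m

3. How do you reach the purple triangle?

turn right 9°, forward 11.0 m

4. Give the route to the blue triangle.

turn right 154°, forward 5.5 m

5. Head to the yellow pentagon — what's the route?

turn left 15°, forward 11.0 m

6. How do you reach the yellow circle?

turn left 154°, forward 2.3 m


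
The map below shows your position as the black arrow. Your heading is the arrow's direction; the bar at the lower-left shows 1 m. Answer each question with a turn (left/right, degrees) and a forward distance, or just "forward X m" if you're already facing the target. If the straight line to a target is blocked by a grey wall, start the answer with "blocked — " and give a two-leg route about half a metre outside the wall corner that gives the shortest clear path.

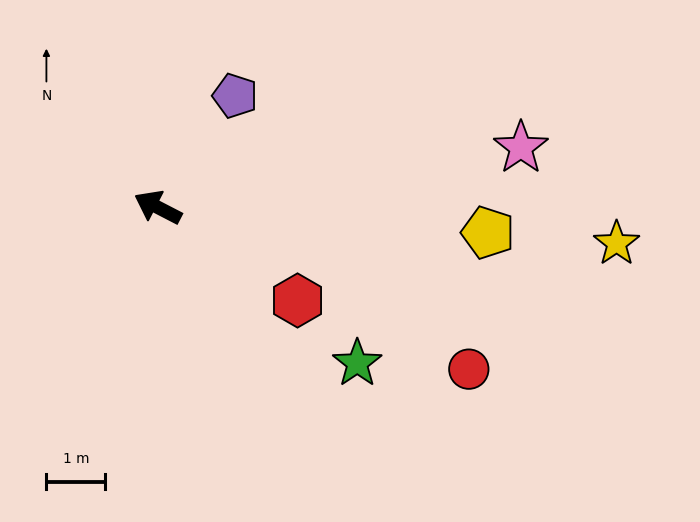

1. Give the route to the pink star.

turn right 143°, forward 6.2 m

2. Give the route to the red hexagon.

turn left 174°, forward 2.8 m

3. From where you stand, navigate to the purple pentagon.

turn right 97°, forward 2.3 m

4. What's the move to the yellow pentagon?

turn right 157°, forward 5.6 m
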